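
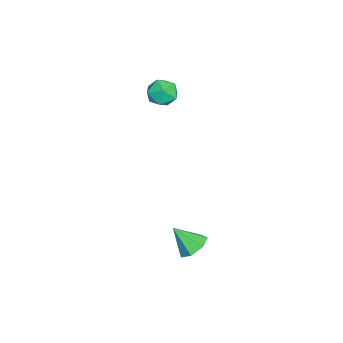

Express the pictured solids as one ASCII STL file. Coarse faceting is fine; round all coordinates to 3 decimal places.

solid 
facet normal 0.097 0.246 0.965
outer loop
vertex -4.217 1.121 3.752
vertex -4.134 0.185 3.982
vertex -3.345 0.703 3.771
endloop
endfacet
facet normal 0.353 0.762 0.543
outer loop
vertex -4.217 1.121 3.752
vertex -3.345 0.703 3.771
vertex -3.572 1.316 3.058
endloop
endfacet
facet normal -0.173 0.978 0.114
outer loop
vertex -4.217 1.121 3.752
vertex -3.572 1.316 3.058
vertex -4.502 1.178 2.829
endloop
endfacet
facet normal -0.756 0.596 0.270
outer loop
vertex -4.217 1.121 3.752
vertex -4.502 1.178 2.829
vertex -4.849 0.479 3.4
endloop
endfacet
facet normal -0.589 0.143 0.796
outer loop
vertex -4.217 1.121 3.752
vertex -4.849 0.479 3.4
vertex -4.134 0.185 3.982
endloop
endfacet
facet normal 0.867 0.479 0.136
outer loop
vertex -3.572 1.316 3.058
vertex -3.345 0.703 3.771
vertex -3.091 0.501 2.86
endloop
endfacet
facet normal 0.452 -0.355 0.818
outer loop
vertex -3.345 0.703 3.771
vertex -4.134 0.185 3.982
vertex -3.438 -0.198 3.431
endloop
endfacet
facet normal -0.657 -0.520 0.545
outer loop
vertex -4.134 0.185 3.982
vertex -4.849 0.479 3.4
vertex -4.368 -0.336 3.202
endloop
endfacet
facet normal -0.928 0.211 -0.306
outer loop
vertex -4.849 0.479 3.4
vertex -4.502 1.178 2.829
vertex -4.595 0.277 2.489
endloop
endfacet
facet normal 0.014 0.829 -0.558
outer loop
vertex -4.502 1.178 2.829
vertex -3.572 1.316 3.058
vertex -3.806 0.795 2.278
endloop
endfacet
facet normal 0.756 -0.596 -0.270
outer loop
vertex -3.723 -0.141 2.508
vertex -3.091 0.501 2.86
vertex -3.438 -0.198 3.431
endloop
endfacet
facet normal 0.173 -0.978 -0.114
outer loop
vertex -3.723 -0.141 2.508
vertex -3.438 -0.198 3.431
vertex -4.368 -0.336 3.202
endloop
endfacet
facet normal -0.353 -0.762 -0.543
outer loop
vertex -3.723 -0.141 2.508
vertex -4.368 -0.336 3.202
vertex -4.595 0.277 2.489
endloop
endfacet
facet normal -0.097 -0.246 -0.965
outer loop
vertex -3.723 -0.141 2.508
vertex -4.595 0.277 2.489
vertex -3.806 0.795 2.278
endloop
endfacet
facet normal 0.589 -0.143 -0.796
outer loop
vertex -3.723 -0.141 2.508
vertex -3.806 0.795 2.278
vertex -3.091 0.501 2.86
endloop
endfacet
facet normal 0.928 -0.211 0.306
outer loop
vertex -3.438 -0.198 3.431
vertex -3.091 0.501 2.86
vertex -3.345 0.703 3.771
endloop
endfacet
facet normal -0.014 -0.829 0.558
outer loop
vertex -4.368 -0.336 3.202
vertex -3.438 -0.198 3.431
vertex -4.134 0.185 3.982
endloop
endfacet
facet normal -0.867 -0.479 -0.136
outer loop
vertex -4.595 0.277 2.489
vertex -4.368 -0.336 3.202
vertex -4.849 0.479 3.4
endloop
endfacet
facet normal -0.452 0.355 -0.818
outer loop
vertex -3.806 0.795 2.278
vertex -4.595 0.277 2.489
vertex -4.502 1.178 2.829
endloop
endfacet
facet normal 0.657 0.520 -0.545
outer loop
vertex -3.091 0.501 2.86
vertex -3.806 0.795 2.278
vertex -3.572 1.316 3.058
endloop
endfacet
facet normal 0.049 0.651 -0.758
outer loop
vertex 2.734 3.292 -3.917
vertex 1.82 3.247 -4.015
vertex 2.314 3.82 -3.491
endloop
endfacet
facet normal 0.736 0.041 0.675
outer loop
vertex 2.734 3.292 -3.917
vertex 2.314 3.82 -3.491
vertex 1.74 2.173 -2.765
endloop
endfacet
facet normal 0.048 0.651 -0.757
outer loop
vertex 2.314 3.82 -3.491
vertex 1.82 3.247 -4.015
vertex 1.522 3.917 -3.458
endloop
endfacet
facet normal 0.085 0.377 0.922
outer loop
vertex 2.314 3.82 -3.491
vertex 1.522 3.917 -3.458
vertex 1.74 2.173 -2.765
endloop
endfacet
facet normal 0.048 0.651 -0.757
outer loop
vertex 1.522 3.917 -3.458
vertex 1.82 3.247 -4.015
vertex 0.955 3.509 -3.845
endloop
endfacet
facet normal -0.650 0.209 0.731
outer loop
vertex 1.522 3.917 -3.458
vertex 0.955 3.509 -3.845
vertex 1.74 2.173 -2.765
endloop
endfacet
facet normal 0.049 0.652 -0.757
outer loop
vertex 0.955 3.509 -3.845
vertex 1.82 3.247 -4.015
vertex 1.039 2.905 -4.36
endloop
endfacet
facet normal -0.909 -0.336 0.246
outer loop
vertex 0.955 3.509 -3.845
vertex 1.039 2.905 -4.36
vertex 1.74 2.173 -2.765
endloop
endfacet
facet normal 0.050 0.651 -0.758
outer loop
vertex 1.039 2.905 -4.36
vertex 1.82 3.247 -4.015
vertex 1.712 2.558 -4.614
endloop
endfacet
facet normal -0.501 -0.849 -0.169
outer loop
vertex 1.039 2.905 -4.36
vertex 1.712 2.558 -4.614
vertex 1.74 2.173 -2.765
endloop
endfacet
facet normal 0.048 0.651 -0.758
outer loop
vertex 1.712 2.558 -4.614
vertex 1.82 3.247 -4.015
vertex 2.466 2.73 -4.418
endloop
endfacet
facet normal 0.267 -0.943 -0.200
outer loop
vertex 1.712 2.558 -4.614
vertex 2.466 2.73 -4.418
vertex 1.74 2.173 -2.765
endloop
endfacet
facet normal 0.049 0.651 -0.757
outer loop
vertex 2.466 2.73 -4.418
vertex 1.82 3.247 -4.015
vertex 2.734 3.292 -3.917
endloop
endfacet
facet normal 0.819 -0.547 0.175
outer loop
vertex 2.466 2.73 -4.418
vertex 2.734 3.292 -3.917
vertex 1.74 2.173 -2.765
endloop
endfacet

endsolid


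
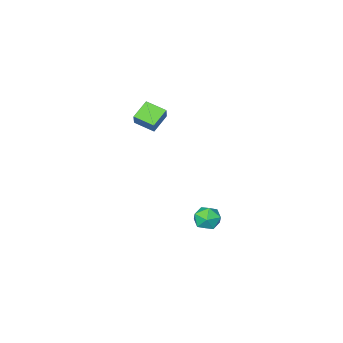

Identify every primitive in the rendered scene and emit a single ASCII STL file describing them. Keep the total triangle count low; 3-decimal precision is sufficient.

solid 
facet normal -0.343 -0.456 -0.821
outer loop
vertex -0.501 -2.413 3.683
vertex -0.974 -1.503 3.376
vertex 0.402 -2.124 3.145
endloop
endfacet
facet normal 0.442 -0.850 0.286
outer loop
vertex 0.694 -1.737 3.844
vertex -0.501 -2.413 3.683
vertex 0.402 -2.124 3.145
endloop
endfacet
facet normal -0.343 -0.455 -0.822
outer loop
vertex 0.402 -2.124 3.145
vertex -0.974 -1.503 3.376
vertex -0.071 -1.214 2.839
endloop
endfacet
facet normal 0.829 0.265 -0.493
outer loop
vertex -0.071 -1.214 2.839
vertex 0.694 -1.737 3.844
vertex 0.402 -2.124 3.145
endloop
endfacet
facet normal -0.829 -0.265 0.493
outer loop
vertex -0.501 -2.413 3.683
vertex -0.682 -1.116 4.075
vertex -0.974 -1.503 3.376
endloop
endfacet
facet normal 0.442 -0.850 0.286
outer loop
vertex -0.209 -2.026 4.381
vertex -0.501 -2.413 3.683
vertex 0.694 -1.737 3.844
endloop
endfacet
facet normal -0.829 -0.265 0.493
outer loop
vertex -0.209 -2.026 4.381
vertex -0.682 -1.116 4.075
vertex -0.501 -2.413 3.683
endloop
endfacet
facet normal -0.442 0.850 -0.286
outer loop
vertex -0.974 -1.503 3.376
vertex -0.682 -1.116 4.075
vertex -0.071 -1.214 2.839
endloop
endfacet
facet normal 0.829 0.264 -0.493
outer loop
vertex 0.221 -0.827 3.537
vertex 0.694 -1.737 3.844
vertex -0.071 -1.214 2.839
endloop
endfacet
facet normal -0.442 0.850 -0.286
outer loop
vertex -0.071 -1.214 2.839
vertex -0.682 -1.116 4.075
vertex 0.221 -0.827 3.537
endloop
endfacet
facet normal 0.343 0.455 0.822
outer loop
vertex 0.221 -0.827 3.537
vertex -0.209 -2.026 4.381
vertex 0.694 -1.737 3.844
endloop
endfacet
facet normal 0.344 0.455 0.821
outer loop
vertex -0.682 -1.116 4.075
vertex -0.209 -2.026 4.381
vertex 0.221 -0.827 3.537
endloop
endfacet
facet normal -0.620 0.312 0.719
outer loop
vertex -1.927 1.396 -2.326
vertex -2.239 0.718 -2.301
vertex -1.654 0.876 -1.865
endloop
endfacet
facet normal 0.001 0.664 0.748
outer loop
vertex -1.927 1.396 -2.326
vertex -1.654 0.876 -1.865
vertex -1.188 1.312 -2.252
endloop
endfacet
facet normal 0.100 0.988 0.119
outer loop
vertex -1.927 1.396 -2.326
vertex -1.188 1.312 -2.252
vertex -1.486 1.424 -2.928
endloop
endfacet
facet normal -0.459 0.837 -0.298
outer loop
vertex -1.927 1.396 -2.326
vertex -1.486 1.424 -2.928
vertex -2.135 1.057 -2.958
endloop
endfacet
facet normal -0.905 0.419 0.073
outer loop
vertex -1.927 1.396 -2.326
vertex -2.135 1.057 -2.958
vertex -2.239 0.718 -2.301
endloop
endfacet
facet normal 0.522 0.182 0.833
outer loop
vertex -1.188 1.312 -2.252
vertex -1.654 0.876 -1.865
vertex -1.045 0.583 -2.182
endloop
endfacet
facet normal -0.483 -0.384 0.787
outer loop
vertex -1.654 0.876 -1.865
vertex -2.239 0.718 -2.301
vertex -1.694 0.216 -2.212
endloop
endfacet
facet normal -0.943 -0.210 -0.258
outer loop
vertex -2.239 0.718 -2.301
vertex -2.135 1.057 -2.958
vertex -1.992 0.328 -2.888
endloop
endfacet
facet normal -0.223 0.464 -0.857
outer loop
vertex -2.135 1.057 -2.958
vertex -1.486 1.424 -2.928
vertex -1.526 0.764 -3.275
endloop
endfacet
facet normal 0.682 0.708 -0.183
outer loop
vertex -1.486 1.424 -2.928
vertex -1.188 1.312 -2.252
vertex -0.941 0.922 -2.839
endloop
endfacet
facet normal 0.459 -0.837 0.298
outer loop
vertex -1.253 0.244 -2.814
vertex -1.045 0.583 -2.182
vertex -1.694 0.216 -2.212
endloop
endfacet
facet normal -0.100 -0.988 -0.119
outer loop
vertex -1.253 0.244 -2.814
vertex -1.694 0.216 -2.212
vertex -1.992 0.328 -2.888
endloop
endfacet
facet normal -0.001 -0.664 -0.748
outer loop
vertex -1.253 0.244 -2.814
vertex -1.992 0.328 -2.888
vertex -1.526 0.764 -3.275
endloop
endfacet
facet normal 0.620 -0.312 -0.719
outer loop
vertex -1.253 0.244 -2.814
vertex -1.526 0.764 -3.275
vertex -0.941 0.922 -2.839
endloop
endfacet
facet normal 0.905 -0.419 -0.073
outer loop
vertex -1.253 0.244 -2.814
vertex -0.941 0.922 -2.839
vertex -1.045 0.583 -2.182
endloop
endfacet
facet normal 0.223 -0.464 0.857
outer loop
vertex -1.694 0.216 -2.212
vertex -1.045 0.583 -2.182
vertex -1.654 0.876 -1.865
endloop
endfacet
facet normal -0.682 -0.708 0.183
outer loop
vertex -1.992 0.328 -2.888
vertex -1.694 0.216 -2.212
vertex -2.239 0.718 -2.301
endloop
endfacet
facet normal -0.522 -0.182 -0.833
outer loop
vertex -1.526 0.764 -3.275
vertex -1.992 0.328 -2.888
vertex -2.135 1.057 -2.958
endloop
endfacet
facet normal 0.483 0.384 -0.787
outer loop
vertex -0.941 0.922 -2.839
vertex -1.526 0.764 -3.275
vertex -1.486 1.424 -2.928
endloop
endfacet
facet normal 0.943 0.210 0.258
outer loop
vertex -1.045 0.583 -2.182
vertex -0.941 0.922 -2.839
vertex -1.188 1.312 -2.252
endloop
endfacet

endsolid


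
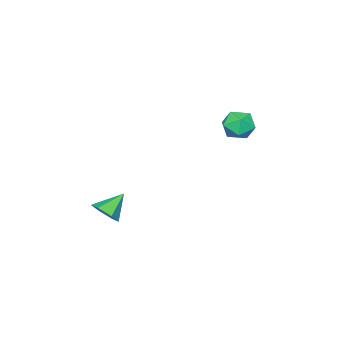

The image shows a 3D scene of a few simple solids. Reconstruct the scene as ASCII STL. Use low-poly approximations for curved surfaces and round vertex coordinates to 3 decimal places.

solid 
facet normal -0.710 0.665 0.233
outer loop
vertex -4.246 4.265 1.173
vertex -3.923 4.274 2.13
vertex -3.536 4.922 1.46
endloop
endfacet
facet normal -0.504 0.739 -0.446
outer loop
vertex -4.246 4.265 1.173
vertex -3.536 4.922 1.46
vertex -3.452 4.445 0.575
endloop
endfacet
facet normal -0.614 0.119 -0.780
outer loop
vertex -4.246 4.265 1.173
vertex -3.452 4.445 0.575
vertex -3.789 3.501 0.697
endloop
endfacet
facet normal -0.889 -0.341 -0.307
outer loop
vertex -4.246 4.265 1.173
vertex -3.789 3.501 0.697
vertex -4.08 3.395 1.658
endloop
endfacet
facet normal -0.947 -0.002 0.320
outer loop
vertex -4.246 4.265 1.173
vertex -4.08 3.395 1.658
vertex -3.923 4.274 2.13
endloop
endfacet
facet normal 0.197 0.871 -0.451
outer loop
vertex -3.452 4.445 0.575
vertex -3.536 4.922 1.46
vertex -2.64 4.565 1.162
endloop
endfacet
facet normal -0.135 0.750 0.647
outer loop
vertex -3.536 4.922 1.46
vertex -3.923 4.274 2.13
vertex -2.931 4.459 2.123
endloop
endfacet
facet normal -0.521 -0.330 0.788
outer loop
vertex -3.923 4.274 2.13
vertex -4.08 3.395 1.658
vertex -3.268 3.515 2.245
endloop
endfacet
facet normal -0.424 -0.877 -0.225
outer loop
vertex -4.08 3.395 1.658
vertex -3.789 3.501 0.697
vertex -3.184 3.038 1.36
endloop
endfacet
facet normal 0.018 -0.135 -0.991
outer loop
vertex -3.789 3.501 0.697
vertex -3.452 4.445 0.575
vertex -2.797 3.686 0.69
endloop
endfacet
facet normal 0.889 0.341 0.307
outer loop
vertex -2.474 3.695 1.647
vertex -2.64 4.565 1.162
vertex -2.931 4.459 2.123
endloop
endfacet
facet normal 0.614 -0.119 0.780
outer loop
vertex -2.474 3.695 1.647
vertex -2.931 4.459 2.123
vertex -3.268 3.515 2.245
endloop
endfacet
facet normal 0.504 -0.739 0.446
outer loop
vertex -2.474 3.695 1.647
vertex -3.268 3.515 2.245
vertex -3.184 3.038 1.36
endloop
endfacet
facet normal 0.710 -0.665 -0.233
outer loop
vertex -2.474 3.695 1.647
vertex -3.184 3.038 1.36
vertex -2.797 3.686 0.69
endloop
endfacet
facet normal 0.947 0.002 -0.320
outer loop
vertex -2.474 3.695 1.647
vertex -2.797 3.686 0.69
vertex -2.64 4.565 1.162
endloop
endfacet
facet normal 0.424 0.877 0.225
outer loop
vertex -2.931 4.459 2.123
vertex -2.64 4.565 1.162
vertex -3.536 4.922 1.46
endloop
endfacet
facet normal -0.018 0.135 0.991
outer loop
vertex -3.268 3.515 2.245
vertex -2.931 4.459 2.123
vertex -3.923 4.274 2.13
endloop
endfacet
facet normal -0.197 -0.871 0.451
outer loop
vertex -3.184 3.038 1.36
vertex -3.268 3.515 2.245
vertex -4.08 3.395 1.658
endloop
endfacet
facet normal 0.135 -0.750 -0.647
outer loop
vertex -2.797 3.686 0.69
vertex -3.184 3.038 1.36
vertex -3.789 3.501 0.697
endloop
endfacet
facet normal 0.521 0.330 -0.788
outer loop
vertex -2.64 4.565 1.162
vertex -2.797 3.686 0.69
vertex -3.452 4.445 0.575
endloop
endfacet
facet normal 0.764 -0.147 -0.628
outer loop
vertex 4.178 1.12 -2.363
vertex 3.628 1.086 -3.024
vertex 3.969 1.839 -2.786
endloop
endfacet
facet normal 0.206 0.540 0.816
outer loop
vertex 4.178 1.12 -2.363
vertex 3.969 1.839 -2.786
vertex 2.452 1.314 -2.056
endloop
endfacet
facet normal 0.764 -0.147 -0.628
outer loop
vertex 3.969 1.839 -2.786
vertex 3.628 1.086 -3.024
vertex 3.42 1.806 -3.446
endloop
endfacet
facet normal -0.252 0.954 0.162
outer loop
vertex 3.969 1.839 -2.786
vertex 3.42 1.806 -3.446
vertex 2.452 1.314 -2.056
endloop
endfacet
facet normal 0.764 -0.147 -0.628
outer loop
vertex 3.42 1.806 -3.446
vertex 3.628 1.086 -3.024
vertex 3.079 1.053 -3.684
endloop
endfacet
facet normal -0.791 0.479 -0.381
outer loop
vertex 3.42 1.806 -3.446
vertex 3.079 1.053 -3.684
vertex 2.452 1.314 -2.056
endloop
endfacet
facet normal 0.764 -0.148 -0.628
outer loop
vertex 3.079 1.053 -3.684
vertex 3.628 1.086 -3.024
vertex 3.287 0.334 -3.262
endloop
endfacet
facet normal -0.871 -0.410 -0.270
outer loop
vertex 3.079 1.053 -3.684
vertex 3.287 0.334 -3.262
vertex 2.452 1.314 -2.056
endloop
endfacet
facet normal 0.764 -0.148 -0.628
outer loop
vertex 3.287 0.334 -3.262
vertex 3.628 1.086 -3.024
vertex 3.837 0.367 -2.601
endloop
endfacet
facet normal -0.413 -0.825 0.385
outer loop
vertex 3.287 0.334 -3.262
vertex 3.837 0.367 -2.601
vertex 2.452 1.314 -2.056
endloop
endfacet
facet normal 0.764 -0.147 -0.628
outer loop
vertex 3.837 0.367 -2.601
vertex 3.628 1.086 -3.024
vertex 4.178 1.12 -2.363
endloop
endfacet
facet normal 0.126 -0.350 0.928
outer loop
vertex 3.837 0.367 -2.601
vertex 4.178 1.12 -2.363
vertex 2.452 1.314 -2.056
endloop
endfacet

endsolid


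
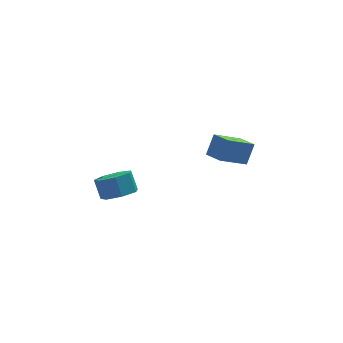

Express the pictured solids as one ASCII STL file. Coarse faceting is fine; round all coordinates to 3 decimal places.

solid 
facet normal 0.192 -0.489 -0.851
outer loop
vertex -2.234 0.447 -1.509
vertex -3.061 0.216 -1.563
vertex -2.678 0.918 -1.88
endloop
endfacet
facet normal 0.780 0.602 -0.170
outer loop
vertex -2.234 0.447 -1.509
vertex -2.678 0.918 -1.88
vertex -2.433 0.955 -0.624
endloop
endfacet
facet normal 0.780 0.602 -0.170
outer loop
vertex -2.433 0.955 -0.624
vertex -2.678 0.918 -1.88
vertex -2.877 1.426 -0.994
endloop
endfacet
facet normal -0.191 0.489 0.851
outer loop
vertex -2.433 0.955 -0.624
vertex -2.877 1.426 -0.994
vertex -3.259 0.724 -0.677
endloop
endfacet
facet normal 0.190 -0.488 -0.852
outer loop
vertex -2.678 0.918 -1.88
vertex -3.061 0.216 -1.563
vertex -3.411 0.861 -2.011
endloop
endfacet
facet normal 0.021 0.869 -0.494
outer loop
vertex -2.678 0.918 -1.88
vertex -3.411 0.861 -2.011
vertex -2.877 1.426 -0.994
endloop
endfacet
facet normal 0.021 0.869 -0.494
outer loop
vertex -2.877 1.426 -0.994
vertex -3.411 0.861 -2.011
vertex -3.609 1.369 -1.126
endloop
endfacet
facet normal -0.192 0.489 0.851
outer loop
vertex -2.877 1.426 -0.994
vertex -3.609 1.369 -1.126
vertex -3.259 0.724 -0.677
endloop
endfacet
facet normal 0.191 -0.488 -0.852
outer loop
vertex -3.411 0.861 -2.011
vertex -3.061 0.216 -1.563
vertex -3.879 0.318 -1.805
endloop
endfacet
facet normal -0.755 0.482 -0.445
outer loop
vertex -3.411 0.861 -2.011
vertex -3.879 0.318 -1.805
vertex -3.609 1.369 -1.126
endloop
endfacet
facet normal -0.754 0.482 -0.446
outer loop
vertex -3.609 1.369 -1.126
vertex -3.879 0.318 -1.805
vertex -4.078 0.826 -0.92
endloop
endfacet
facet normal -0.192 0.489 0.851
outer loop
vertex -3.609 1.369 -1.126
vertex -4.078 0.826 -0.92
vertex -3.259 0.724 -0.677
endloop
endfacet
facet normal 0.191 -0.489 -0.851
outer loop
vertex -3.879 0.318 -1.805
vertex -3.061 0.216 -1.563
vertex -3.732 -0.302 -1.416
endloop
endfacet
facet normal -0.962 -0.267 -0.063
outer loop
vertex -3.879 0.318 -1.805
vertex -3.732 -0.302 -1.416
vertex -4.078 0.826 -0.92
endloop
endfacet
facet normal -0.961 -0.268 -0.061
outer loop
vertex -4.078 0.826 -0.92
vertex -3.732 -0.302 -1.416
vertex -3.93 0.206 -0.531
endloop
endfacet
facet normal -0.192 0.488 0.851
outer loop
vertex -4.078 0.826 -0.92
vertex -3.93 0.206 -0.531
vertex -3.259 0.724 -0.677
endloop
endfacet
facet normal 0.190 -0.488 -0.852
outer loop
vertex -3.732 -0.302 -1.416
vertex -3.061 0.216 -1.563
vertex -3.079 -0.532 -1.138
endloop
endfacet
facet normal -0.445 -0.816 0.369
outer loop
vertex -3.732 -0.302 -1.416
vertex -3.079 -0.532 -1.138
vertex -3.93 0.206 -0.531
endloop
endfacet
facet normal -0.445 -0.816 0.369
outer loop
vertex -3.93 0.206 -0.531
vertex -3.079 -0.532 -1.138
vertex -3.277 -0.024 -0.252
endloop
endfacet
facet normal -0.192 0.488 0.851
outer loop
vertex -3.93 0.206 -0.531
vertex -3.277 -0.024 -0.252
vertex -3.259 0.724 -0.677
endloop
endfacet
facet normal 0.191 -0.488 -0.851
outer loop
vertex -3.079 -0.532 -1.138
vertex -3.061 0.216 -1.563
vertex -2.412 -0.199 -1.179
endloop
endfacet
facet normal 0.407 -0.750 0.521
outer loop
vertex -3.079 -0.532 -1.138
vertex -2.412 -0.199 -1.179
vertex -3.277 -0.024 -0.252
endloop
endfacet
facet normal 0.408 -0.749 0.522
outer loop
vertex -3.277 -0.024 -0.252
vertex -2.412 -0.199 -1.179
vertex -2.611 0.309 -0.294
endloop
endfacet
facet normal -0.191 0.488 0.852
outer loop
vertex -3.277 -0.024 -0.252
vertex -2.611 0.309 -0.294
vertex -3.259 0.724 -0.677
endloop
endfacet
facet normal 0.192 -0.488 -0.852
outer loop
vertex -2.412 -0.199 -1.179
vertex -3.061 0.216 -1.563
vertex -2.234 0.447 -1.509
endloop
endfacet
facet normal 0.952 -0.118 0.282
outer loop
vertex -2.412 -0.199 -1.179
vertex -2.234 0.447 -1.509
vertex -2.611 0.309 -0.294
endloop
endfacet
facet normal 0.952 -0.118 0.282
outer loop
vertex -2.611 0.309 -0.294
vertex -2.234 0.447 -1.509
vertex -2.433 0.955 -0.624
endloop
endfacet
facet normal -0.191 0.488 0.852
outer loop
vertex -2.611 0.309 -0.294
vertex -2.433 0.955 -0.624
vertex -3.259 0.724 -0.677
endloop
endfacet
facet normal -0.833 -0.278 0.478
outer loop
vertex 1.943 1.331 0.498
vertex 1.519 2.26 0.299
vertex 1.513 0.924 -0.488
endloop
endfacet
facet normal 0.407 -0.893 0.191
outer loop
vertex 2.821 1.36 -1.239
vertex 1.943 1.331 0.498
vertex 1.513 0.924 -0.488
endloop
endfacet
facet normal -0.833 -0.278 0.479
outer loop
vertex 1.513 0.924 -0.488
vertex 1.519 2.26 0.299
vertex 1.089 1.853 -0.686
endloop
endfacet
facet normal -0.374 -0.354 -0.857
outer loop
vertex 1.089 1.853 -0.686
vertex 2.821 1.36 -1.239
vertex 1.513 0.924 -0.488
endloop
endfacet
facet normal 0.374 0.354 0.857
outer loop
vertex 1.943 1.331 0.498
vertex 2.827 2.696 -0.452
vertex 1.519 2.26 0.299
endloop
endfacet
facet normal 0.408 -0.893 0.191
outer loop
vertex 3.251 1.767 -0.254
vertex 1.943 1.331 0.498
vertex 2.821 1.36 -1.239
endloop
endfacet
facet normal 0.375 0.354 0.857
outer loop
vertex 3.251 1.767 -0.254
vertex 2.827 2.696 -0.452
vertex 1.943 1.331 0.498
endloop
endfacet
facet normal -0.407 0.893 -0.191
outer loop
vertex 1.519 2.26 0.299
vertex 2.827 2.696 -0.452
vertex 1.089 1.853 -0.686
endloop
endfacet
facet normal -0.374 -0.354 -0.857
outer loop
vertex 2.397 2.289 -1.438
vertex 2.821 1.36 -1.239
vertex 1.089 1.853 -0.686
endloop
endfacet
facet normal -0.407 0.893 -0.191
outer loop
vertex 1.089 1.853 -0.686
vertex 2.827 2.696 -0.452
vertex 2.397 2.289 -1.438
endloop
endfacet
facet normal 0.833 0.278 -0.478
outer loop
vertex 2.397 2.289 -1.438
vertex 3.251 1.767 -0.254
vertex 2.821 1.36 -1.239
endloop
endfacet
facet normal 0.833 0.278 -0.478
outer loop
vertex 2.827 2.696 -0.452
vertex 3.251 1.767 -0.254
vertex 2.397 2.289 -1.438
endloop
endfacet

endsolid


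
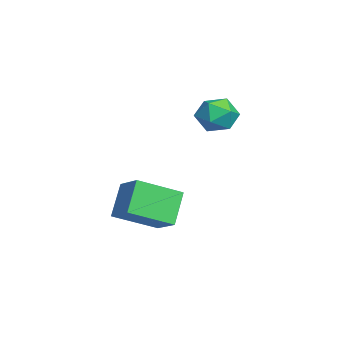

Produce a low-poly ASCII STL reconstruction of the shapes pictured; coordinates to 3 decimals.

solid 
facet normal -0.945 -0.306 0.111
outer loop
vertex 1.844 0.237 2.315
vertex 2.003 -0.389 1.941
vertex 2.083 -0.367 2.683
endloop
endfacet
facet normal -0.746 0.106 0.658
outer loop
vertex 1.844 0.237 2.315
vertex 2.083 -0.367 2.683
vertex 2.341 0.309 2.867
endloop
endfacet
facet normal -0.546 0.739 0.395
outer loop
vertex 1.844 0.237 2.315
vertex 2.341 0.309 2.867
vertex 2.421 0.704 2.238
endloop
endfacet
facet normal -0.622 0.717 -0.313
outer loop
vertex 1.844 0.237 2.315
vertex 2.421 0.704 2.238
vertex 2.212 0.273 1.666
endloop
endfacet
facet normal -0.869 0.071 -0.489
outer loop
vertex 1.844 0.237 2.315
vertex 2.212 0.273 1.666
vertex 2.003 -0.389 1.941
endloop
endfacet
facet normal -0.176 -0.196 0.965
outer loop
vertex 2.341 0.309 2.867
vertex 2.083 -0.367 2.683
vertex 2.808 -0.273 2.834
endloop
endfacet
facet normal -0.499 -0.863 0.079
outer loop
vertex 2.083 -0.367 2.683
vertex 2.003 -0.389 1.941
vertex 2.599 -0.704 2.262
endloop
endfacet
facet normal -0.376 -0.252 -0.892
outer loop
vertex 2.003 -0.389 1.941
vertex 2.212 0.273 1.666
vertex 2.679 -0.309 1.633
endloop
endfacet
facet normal 0.023 0.794 -0.607
outer loop
vertex 2.212 0.273 1.666
vertex 2.421 0.704 2.238
vertex 2.937 0.367 1.817
endloop
endfacet
facet normal 0.148 0.829 0.539
outer loop
vertex 2.421 0.704 2.238
vertex 2.341 0.309 2.867
vertex 3.017 0.389 2.559
endloop
endfacet
facet normal 0.622 -0.717 0.313
outer loop
vertex 3.176 -0.237 2.185
vertex 2.808 -0.273 2.834
vertex 2.599 -0.704 2.262
endloop
endfacet
facet normal 0.546 -0.739 -0.395
outer loop
vertex 3.176 -0.237 2.185
vertex 2.599 -0.704 2.262
vertex 2.679 -0.309 1.633
endloop
endfacet
facet normal 0.746 -0.106 -0.658
outer loop
vertex 3.176 -0.237 2.185
vertex 2.679 -0.309 1.633
vertex 2.937 0.367 1.817
endloop
endfacet
facet normal 0.945 0.306 -0.111
outer loop
vertex 3.176 -0.237 2.185
vertex 2.937 0.367 1.817
vertex 3.017 0.389 2.559
endloop
endfacet
facet normal 0.869 -0.071 0.489
outer loop
vertex 3.176 -0.237 2.185
vertex 3.017 0.389 2.559
vertex 2.808 -0.273 2.834
endloop
endfacet
facet normal -0.023 -0.794 0.607
outer loop
vertex 2.599 -0.704 2.262
vertex 2.808 -0.273 2.834
vertex 2.083 -0.367 2.683
endloop
endfacet
facet normal -0.148 -0.829 -0.539
outer loop
vertex 2.679 -0.309 1.633
vertex 2.599 -0.704 2.262
vertex 2.003 -0.389 1.941
endloop
endfacet
facet normal 0.176 0.196 -0.965
outer loop
vertex 2.937 0.367 1.817
vertex 2.679 -0.309 1.633
vertex 2.212 0.273 1.666
endloop
endfacet
facet normal 0.499 0.863 -0.079
outer loop
vertex 3.017 0.389 2.559
vertex 2.937 0.367 1.817
vertex 2.421 0.704 2.238
endloop
endfacet
facet normal 0.376 0.252 0.892
outer loop
vertex 2.808 -0.273 2.834
vertex 3.017 0.389 2.559
vertex 2.341 0.309 2.867
endloop
endfacet
facet normal -0.579 0.225 0.784
outer loop
vertex 2.918 -2.926 -0.455
vertex 3.784 -2.446 0.047
vertex 2.537 -1.52 -1.141
endloop
endfacet
facet normal -0.780 -0.432 -0.453
outer loop
vertex 3.296 -1.814 -2.167
vertex 2.918 -2.926 -0.455
vertex 2.537 -1.52 -1.141
endloop
endfacet
facet normal -0.580 0.224 0.783
outer loop
vertex 2.537 -1.52 -1.141
vertex 3.784 -2.446 0.047
vertex 3.402 -1.04 -0.638
endloop
endfacet
facet normal -0.237 0.873 -0.426
outer loop
vertex 3.402 -1.04 -0.638
vertex 3.296 -1.814 -2.167
vertex 2.537 -1.52 -1.141
endloop
endfacet
facet normal 0.237 -0.873 0.426
outer loop
vertex 2.918 -2.926 -0.455
vertex 4.543 -2.74 -0.979
vertex 3.784 -2.446 0.047
endloop
endfacet
facet normal -0.780 -0.433 -0.453
outer loop
vertex 3.678 -3.22 -1.482
vertex 2.918 -2.926 -0.455
vertex 3.296 -1.814 -2.167
endloop
endfacet
facet normal 0.237 -0.873 0.426
outer loop
vertex 3.678 -3.22 -1.482
vertex 4.543 -2.74 -0.979
vertex 2.918 -2.926 -0.455
endloop
endfacet
facet normal 0.780 0.432 0.453
outer loop
vertex 3.784 -2.446 0.047
vertex 4.543 -2.74 -0.979
vertex 3.402 -1.04 -0.638
endloop
endfacet
facet normal -0.237 0.873 -0.426
outer loop
vertex 4.162 -1.334 -1.665
vertex 3.296 -1.814 -2.167
vertex 3.402 -1.04 -0.638
endloop
endfacet
facet normal 0.780 0.432 0.453
outer loop
vertex 3.402 -1.04 -0.638
vertex 4.543 -2.74 -0.979
vertex 4.162 -1.334 -1.665
endloop
endfacet
facet normal 0.579 -0.225 -0.784
outer loop
vertex 4.162 -1.334 -1.665
vertex 3.678 -3.22 -1.482
vertex 3.296 -1.814 -2.167
endloop
endfacet
facet normal 0.580 -0.225 -0.783
outer loop
vertex 4.543 -2.74 -0.979
vertex 3.678 -3.22 -1.482
vertex 4.162 -1.334 -1.665
endloop
endfacet

endsolid


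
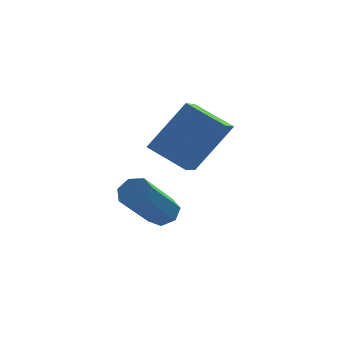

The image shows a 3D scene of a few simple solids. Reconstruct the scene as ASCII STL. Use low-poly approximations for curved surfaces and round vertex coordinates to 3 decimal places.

solid 
facet normal 0.415 0.588 -0.694
outer loop
vertex -2.194 2.443 -2.916
vertex -2.492 2.165 -3.33
vertex -2.647 2.634 -3.025
endloop
endfacet
facet normal 0.136 0.714 0.687
outer loop
vertex -2.194 2.443 -2.916
vertex -2.647 2.634 -3.025
vertex -3.091 1.173 -1.417
endloop
endfacet
facet normal 0.136 0.714 0.687
outer loop
vertex -3.091 1.173 -1.417
vertex -2.647 2.634 -3.025
vertex -3.544 1.364 -1.526
endloop
endfacet
facet normal -0.415 -0.588 0.694
outer loop
vertex -3.091 1.173 -1.417
vertex -3.544 1.364 -1.526
vertex -3.388 0.895 -1.83
endloop
endfacet
facet normal 0.416 0.588 -0.693
outer loop
vertex -2.647 2.634 -3.025
vertex -2.492 2.165 -3.33
vertex -2.983 2.472 -3.364
endloop
endfacet
facet normal -0.619 0.742 0.259
outer loop
vertex -2.647 2.634 -3.025
vertex -2.983 2.472 -3.364
vertex -3.544 1.364 -1.526
endloop
endfacet
facet normal -0.619 0.742 0.258
outer loop
vertex -3.544 1.364 -1.526
vertex -2.983 2.472 -3.364
vertex -3.879 1.202 -1.864
endloop
endfacet
facet normal -0.416 -0.588 0.694
outer loop
vertex -3.544 1.364 -1.526
vertex -3.879 1.202 -1.864
vertex -3.388 0.895 -1.83
endloop
endfacet
facet normal 0.415 0.587 -0.695
outer loop
vertex -2.983 2.472 -3.364
vertex -2.492 2.165 -3.33
vertex -2.949 2.079 -3.676
endloop
endfacet
facet normal -0.907 0.210 -0.364
outer loop
vertex -2.983 2.472 -3.364
vertex -2.949 2.079 -3.676
vertex -3.879 1.202 -1.864
endloop
endfacet
facet normal -0.907 0.213 -0.363
outer loop
vertex -3.879 1.202 -1.864
vertex -2.949 2.079 -3.676
vertex -3.846 0.809 -2.177
endloop
endfacet
facet normal -0.416 -0.588 0.694
outer loop
vertex -3.879 1.202 -1.864
vertex -3.846 0.809 -2.177
vertex -3.388 0.895 -1.83
endloop
endfacet
facet normal 0.415 0.588 -0.694
outer loop
vertex -2.949 2.079 -3.676
vertex -2.492 2.165 -3.33
vertex -2.571 1.751 -3.728
endloop
endfacet
facet normal -0.513 -0.478 -0.713
outer loop
vertex -2.949 2.079 -3.676
vertex -2.571 1.751 -3.728
vertex -3.846 0.809 -2.177
endloop
endfacet
facet normal -0.512 -0.480 -0.712
outer loop
vertex -3.846 0.809 -2.177
vertex -2.571 1.751 -3.728
vertex -3.467 0.481 -2.228
endloop
endfacet
facet normal -0.415 -0.588 0.694
outer loop
vertex -3.846 0.809 -2.177
vertex -3.467 0.481 -2.228
vertex -3.388 0.895 -1.83
endloop
endfacet
facet normal 0.415 0.588 -0.694
outer loop
vertex -2.571 1.751 -3.728
vertex -2.492 2.165 -3.33
vertex -2.133 1.735 -3.48
endloop
endfacet
facet normal 0.267 -0.808 -0.525
outer loop
vertex -2.571 1.751 -3.728
vertex -2.133 1.735 -3.48
vertex -3.467 0.481 -2.228
endloop
endfacet
facet normal 0.268 -0.808 -0.524
outer loop
vertex -3.467 0.481 -2.228
vertex -2.133 1.735 -3.48
vertex -3.03 0.465 -1.98
endloop
endfacet
facet normal -0.415 -0.588 0.694
outer loop
vertex -3.467 0.481 -2.228
vertex -3.03 0.465 -1.98
vertex -3.388 0.895 -1.83
endloop
endfacet
facet normal 0.414 0.588 -0.695
outer loop
vertex -2.133 1.735 -3.48
vertex -2.492 2.165 -3.33
vertex -1.965 2.043 -3.119
endloop
endfacet
facet normal 0.846 -0.529 0.058
outer loop
vertex -2.133 1.735 -3.48
vertex -1.965 2.043 -3.119
vertex -3.03 0.465 -1.98
endloop
endfacet
facet normal 0.846 -0.529 0.058
outer loop
vertex -3.03 0.465 -1.98
vertex -1.965 2.043 -3.119
vertex -2.862 0.773 -1.619
endloop
endfacet
facet normal -0.415 -0.588 0.695
outer loop
vertex -3.03 0.465 -1.98
vertex -2.862 0.773 -1.619
vertex -3.388 0.895 -1.83
endloop
endfacet
facet normal 0.414 0.589 -0.694
outer loop
vertex -1.965 2.043 -3.119
vertex -2.492 2.165 -3.33
vertex -2.194 2.443 -2.916
endloop
endfacet
facet normal 0.788 0.148 0.597
outer loop
vertex -1.965 2.043 -3.119
vertex -2.194 2.443 -2.916
vertex -2.862 0.773 -1.619
endloop
endfacet
facet normal 0.788 0.149 0.598
outer loop
vertex -2.862 0.773 -1.619
vertex -2.194 2.443 -2.916
vertex -3.091 1.173 -1.417
endloop
endfacet
facet normal -0.415 -0.588 0.694
outer loop
vertex -2.862 0.773 -1.619
vertex -3.091 1.173 -1.417
vertex -3.388 0.895 -1.83
endloop
endfacet
facet normal -0.577 -0.170 -0.799
outer loop
vertex -1.867 1.023 -1.029
vertex -2.988 1.73 -0.37
vertex -1.534 1.963 -1.469
endloop
endfacet
facet normal 0.758 -0.477 -0.445
outer loop
vertex -0.352 2.31 0.17
vertex -1.867 1.023 -1.029
vertex -1.534 1.963 -1.469
endloop
endfacet
facet normal -0.577 -0.170 -0.799
outer loop
vertex -1.534 1.963 -1.469
vertex -2.988 1.73 -0.37
vertex -2.655 2.669 -0.81
endloop
endfacet
facet normal 0.306 0.862 -0.403
outer loop
vertex -2.655 2.669 -0.81
vertex -0.352 2.31 0.17
vertex -1.534 1.963 -1.469
endloop
endfacet
facet normal -0.306 -0.862 0.404
outer loop
vertex -1.867 1.023 -1.029
vertex -1.806 2.077 1.269
vertex -2.988 1.73 -0.37
endloop
endfacet
facet normal 0.758 -0.477 -0.445
outer loop
vertex -0.685 1.371 0.61
vertex -1.867 1.023 -1.029
vertex -0.352 2.31 0.17
endloop
endfacet
facet normal -0.306 -0.862 0.404
outer loop
vertex -0.685 1.371 0.61
vertex -1.806 2.077 1.269
vertex -1.867 1.023 -1.029
endloop
endfacet
facet normal -0.758 0.477 0.445
outer loop
vertex -2.988 1.73 -0.37
vertex -1.806 2.077 1.269
vertex -2.655 2.669 -0.81
endloop
endfacet
facet normal 0.306 0.862 -0.404
outer loop
vertex -1.473 3.017 0.829
vertex -0.352 2.31 0.17
vertex -2.655 2.669 -0.81
endloop
endfacet
facet normal -0.758 0.477 0.445
outer loop
vertex -2.655 2.669 -0.81
vertex -1.806 2.077 1.269
vertex -1.473 3.017 0.829
endloop
endfacet
facet normal 0.577 0.170 0.799
outer loop
vertex -1.473 3.017 0.829
vertex -0.685 1.371 0.61
vertex -0.352 2.31 0.17
endloop
endfacet
facet normal 0.577 0.170 0.799
outer loop
vertex -1.806 2.077 1.269
vertex -0.685 1.371 0.61
vertex -1.473 3.017 0.829
endloop
endfacet

endsolid


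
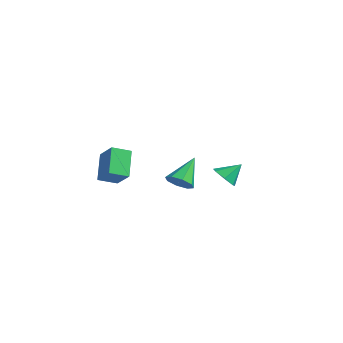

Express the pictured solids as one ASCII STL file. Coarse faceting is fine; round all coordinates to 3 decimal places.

solid 
facet normal -0.803 0.002 -0.596
outer loop
vertex -4.943 -2.939 -0.988
vertex -4.647 -1.857 -1.384
vertex -3.898 -3.741 -2.399
endloop
endfacet
facet normal -0.248 -0.910 0.333
outer loop
vertex -2.653 -3.743 -1.476
vertex -4.943 -2.939 -0.988
vertex -3.898 -3.741 -2.399
endloop
endfacet
facet normal -0.803 0.002 -0.596
outer loop
vertex -3.898 -3.741 -2.399
vertex -4.647 -1.857 -1.384
vertex -3.602 -2.658 -2.795
endloop
endfacet
facet normal 0.541 -0.415 -0.731
outer loop
vertex -3.602 -2.658 -2.795
vertex -2.653 -3.743 -1.476
vertex -3.898 -3.741 -2.399
endloop
endfacet
facet normal -0.541 0.416 0.731
outer loop
vertex -4.943 -2.939 -0.988
vertex -3.402 -1.859 -0.461
vertex -4.647 -1.857 -1.384
endloop
endfacet
facet normal -0.249 -0.910 0.332
outer loop
vertex -3.698 -2.942 -0.065
vertex -4.943 -2.939 -0.988
vertex -2.653 -3.743 -1.476
endloop
endfacet
facet normal -0.541 0.415 0.731
outer loop
vertex -3.698 -2.942 -0.065
vertex -3.402 -1.859 -0.461
vertex -4.943 -2.939 -0.988
endloop
endfacet
facet normal 0.248 0.910 -0.333
outer loop
vertex -4.647 -1.857 -1.384
vertex -3.402 -1.859 -0.461
vertex -3.602 -2.658 -2.795
endloop
endfacet
facet normal 0.541 -0.416 -0.731
outer loop
vertex -2.357 -2.661 -1.872
vertex -2.653 -3.743 -1.476
vertex -3.602 -2.658 -2.795
endloop
endfacet
facet normal 0.249 0.910 -0.333
outer loop
vertex -3.602 -2.658 -2.795
vertex -3.402 -1.859 -0.461
vertex -2.357 -2.661 -1.872
endloop
endfacet
facet normal 0.803 -0.002 0.596
outer loop
vertex -2.357 -2.661 -1.872
vertex -3.698 -2.942 -0.065
vertex -2.653 -3.743 -1.476
endloop
endfacet
facet normal 0.803 -0.002 0.596
outer loop
vertex -3.402 -1.859 -0.461
vertex -3.698 -2.942 -0.065
vertex -2.357 -2.661 -1.872
endloop
endfacet
facet normal -0.227 -0.707 -0.670
outer loop
vertex 1.902 0.603 -1.328
vertex 1.231 1.047 -1.569
vertex 2.015 1.079 -1.868
endloop
endfacet
facet normal 0.946 0.117 0.302
outer loop
vertex 1.902 0.603 -1.328
vertex 2.015 1.079 -1.868
vertex 1.529 1.973 -0.691
endloop
endfacet
facet normal -0.227 -0.707 -0.670
outer loop
vertex 2.015 1.079 -1.868
vertex 1.231 1.047 -1.569
vertex 1.538 1.531 -2.183
endloop
endfacet
facet normal 0.738 0.648 -0.188
outer loop
vertex 2.015 1.079 -1.868
vertex 1.538 1.531 -2.183
vertex 1.529 1.973 -0.691
endloop
endfacet
facet normal -0.227 -0.706 -0.670
outer loop
vertex 1.538 1.531 -2.183
vertex 1.231 1.047 -1.569
vertex 0.83 1.619 -2.036
endloop
endfacet
facet normal 0.060 0.957 -0.283
outer loop
vertex 1.538 1.531 -2.183
vertex 0.83 1.619 -2.036
vertex 1.529 1.973 -0.691
endloop
endfacet
facet normal -0.227 -0.706 -0.670
outer loop
vertex 0.83 1.619 -2.036
vertex 1.231 1.047 -1.569
vertex 0.424 1.276 -1.537
endloop
endfacet
facet normal -0.578 0.811 0.087
outer loop
vertex 0.83 1.619 -2.036
vertex 0.424 1.276 -1.537
vertex 1.529 1.973 -0.691
endloop
endfacet
facet normal -0.227 -0.707 -0.670
outer loop
vertex 0.424 1.276 -1.537
vertex 1.231 1.047 -1.569
vertex 0.626 0.761 -1.062
endloop
endfacet
facet normal -0.695 0.321 0.643
outer loop
vertex 0.424 1.276 -1.537
vertex 0.626 0.761 -1.062
vertex 1.529 1.973 -0.691
endloop
endfacet
facet normal -0.228 -0.706 -0.670
outer loop
vertex 0.626 0.761 -1.062
vertex 1.231 1.047 -1.569
vertex 1.283 0.461 -0.969
endloop
endfacet
facet normal -0.203 -0.145 0.968
outer loop
vertex 0.626 0.761 -1.062
vertex 1.283 0.461 -0.969
vertex 1.529 1.973 -0.691
endloop
endfacet
facet normal -0.227 -0.707 -0.670
outer loop
vertex 1.283 0.461 -0.969
vertex 1.231 1.047 -1.569
vertex 1.902 0.603 -1.328
endloop
endfacet
facet normal 0.527 -0.236 0.816
outer loop
vertex 1.283 0.461 -0.969
vertex 1.902 0.603 -1.328
vertex 1.529 1.973 -0.691
endloop
endfacet
facet normal 0.272 -0.662 -0.699
outer loop
vertex 3.86 -3.311 0.068
vertex 3.232 -3.085 -0.39
vertex 4.002 -2.846 -0.317
endloop
endfacet
facet normal 0.772 0.249 0.585
outer loop
vertex 3.86 -3.311 0.068
vertex 4.002 -2.846 -0.317
vertex 2.708 -1.815 0.95
endloop
endfacet
facet normal 0.272 -0.662 -0.698
outer loop
vertex 4.002 -2.846 -0.317
vertex 3.232 -3.085 -0.39
vertex 3.692 -2.522 -0.745
endloop
endfacet
facet normal 0.667 0.741 0.078
outer loop
vertex 4.002 -2.846 -0.317
vertex 3.692 -2.522 -0.745
vertex 2.708 -1.815 0.95
endloop
endfacet
facet normal 0.271 -0.662 -0.699
outer loop
vertex 3.692 -2.522 -0.745
vertex 3.232 -3.085 -0.39
vertex 3.113 -2.527 -0.965
endloop
endfacet
facet normal 0.115 0.939 -0.325
outer loop
vertex 3.692 -2.522 -0.745
vertex 3.113 -2.527 -0.965
vertex 2.708 -1.815 0.95
endloop
endfacet
facet normal 0.273 -0.662 -0.698
outer loop
vertex 3.113 -2.527 -0.965
vertex 3.232 -3.085 -0.39
vertex 2.603 -2.86 -0.849
endloop
endfacet
facet normal -0.564 0.728 -0.390
outer loop
vertex 3.113 -2.527 -0.965
vertex 2.603 -2.86 -0.849
vertex 2.708 -1.815 0.95
endloop
endfacet
facet normal 0.273 -0.662 -0.698
outer loop
vertex 2.603 -2.86 -0.849
vertex 3.232 -3.085 -0.39
vertex 2.461 -3.325 -0.464
endloop
endfacet
facet normal -0.970 0.232 -0.078
outer loop
vertex 2.603 -2.86 -0.849
vertex 2.461 -3.325 -0.464
vertex 2.708 -1.815 0.95
endloop
endfacet
facet normal 0.273 -0.662 -0.698
outer loop
vertex 2.461 -3.325 -0.464
vertex 3.232 -3.085 -0.39
vertex 2.771 -3.649 -0.036
endloop
endfacet
facet normal -0.865 -0.260 0.429
outer loop
vertex 2.461 -3.325 -0.464
vertex 2.771 -3.649 -0.036
vertex 2.708 -1.815 0.95
endloop
endfacet
facet normal 0.273 -0.662 -0.698
outer loop
vertex 2.771 -3.649 -0.036
vertex 3.232 -3.085 -0.39
vertex 3.35 -3.643 0.185
endloop
endfacet
facet normal -0.313 -0.458 0.832
outer loop
vertex 2.771 -3.649 -0.036
vertex 3.35 -3.643 0.185
vertex 2.708 -1.815 0.95
endloop
endfacet
facet normal 0.271 -0.662 -0.698
outer loop
vertex 3.35 -3.643 0.185
vertex 3.232 -3.085 -0.39
vertex 3.86 -3.311 0.068
endloop
endfacet
facet normal 0.366 -0.247 0.897
outer loop
vertex 3.35 -3.643 0.185
vertex 3.86 -3.311 0.068
vertex 2.708 -1.815 0.95
endloop
endfacet

endsolid


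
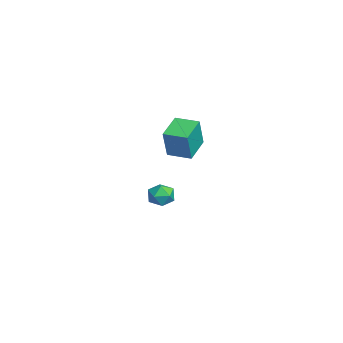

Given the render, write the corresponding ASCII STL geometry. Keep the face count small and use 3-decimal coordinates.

solid 
facet normal -0.792 0.499 0.351
outer loop
vertex 1.847 -3.303 3.623
vertex 2.45 -2.324 3.591
vertex 1.357 -3.048 2.153
endloop
endfacet
facet normal -0.524 -0.851 0.027
outer loop
vertex 2.45 -3.736 1.669
vertex 1.847 -3.303 3.623
vertex 1.357 -3.048 2.153
endloop
endfacet
facet normal -0.793 0.498 0.351
outer loop
vertex 1.357 -3.048 2.153
vertex 2.45 -2.324 3.591
vertex 1.959 -2.069 2.122
endloop
endfacet
facet normal -0.312 0.162 -0.936
outer loop
vertex 1.959 -2.069 2.122
vertex 2.45 -3.736 1.669
vertex 1.357 -3.048 2.153
endloop
endfacet
facet normal 0.313 -0.162 0.936
outer loop
vertex 1.847 -3.303 3.623
vertex 3.543 -3.012 3.107
vertex 2.45 -2.324 3.591
endloop
endfacet
facet normal -0.524 -0.852 0.027
outer loop
vertex 2.941 -3.991 3.138
vertex 1.847 -3.303 3.623
vertex 2.45 -3.736 1.669
endloop
endfacet
facet normal 0.313 -0.163 0.936
outer loop
vertex 2.941 -3.991 3.138
vertex 3.543 -3.012 3.107
vertex 1.847 -3.303 3.623
endloop
endfacet
facet normal 0.524 0.851 -0.027
outer loop
vertex 2.45 -2.324 3.591
vertex 3.543 -3.012 3.107
vertex 1.959 -2.069 2.122
endloop
endfacet
facet normal -0.313 0.162 -0.936
outer loop
vertex 3.053 -2.757 1.637
vertex 2.45 -3.736 1.669
vertex 1.959 -2.069 2.122
endloop
endfacet
facet normal 0.524 0.852 -0.027
outer loop
vertex 1.959 -2.069 2.122
vertex 3.543 -3.012 3.107
vertex 3.053 -2.757 1.637
endloop
endfacet
facet normal 0.792 -0.499 -0.351
outer loop
vertex 3.053 -2.757 1.637
vertex 2.941 -3.991 3.138
vertex 2.45 -3.736 1.669
endloop
endfacet
facet normal 0.793 -0.499 -0.351
outer loop
vertex 3.543 -3.012 3.107
vertex 2.941 -3.991 3.138
vertex 3.053 -2.757 1.637
endloop
endfacet
facet normal 0.388 0.911 0.137
outer loop
vertex -2.374 -2.752 -3.553
vertex -2.602 -2.76 -2.853
vertex -1.935 -3.018 -3.026
endloop
endfacet
facet normal 0.757 0.549 -0.354
outer loop
vertex -2.374 -2.752 -3.553
vertex -1.935 -3.018 -3.026
vertex -1.986 -3.365 -3.673
endloop
endfacet
facet normal 0.308 0.367 -0.878
outer loop
vertex -2.374 -2.752 -3.553
vertex -1.986 -3.365 -3.673
vertex -2.685 -3.321 -3.9
endloop
endfacet
facet normal -0.338 0.618 -0.710
outer loop
vertex -2.374 -2.752 -3.553
vertex -2.685 -3.321 -3.9
vertex -3.066 -2.947 -3.393
endloop
endfacet
facet normal -0.288 0.954 -0.083
outer loop
vertex -2.374 -2.752 -3.553
vertex -3.066 -2.947 -3.393
vertex -2.602 -2.76 -2.853
endloop
endfacet
facet normal 0.997 -0.051 -0.051
outer loop
vertex -1.986 -3.365 -3.673
vertex -1.935 -3.018 -3.026
vertex -1.974 -3.753 -3.047
endloop
endfacet
facet normal 0.400 0.536 0.744
outer loop
vertex -1.935 -3.018 -3.026
vertex -2.602 -2.76 -2.853
vertex -2.355 -3.379 -2.54
endloop
endfacet
facet normal -0.695 0.605 0.388
outer loop
vertex -2.602 -2.76 -2.853
vertex -3.066 -2.947 -3.393
vertex -3.054 -3.335 -2.767
endloop
endfacet
facet normal -0.777 0.059 -0.627
outer loop
vertex -3.066 -2.947 -3.393
vertex -2.685 -3.321 -3.9
vertex -3.105 -3.682 -3.414
endloop
endfacet
facet normal 0.270 -0.347 -0.898
outer loop
vertex -2.685 -3.321 -3.9
vertex -1.986 -3.365 -3.673
vertex -2.438 -3.94 -3.587
endloop
endfacet
facet normal 0.338 -0.618 0.710
outer loop
vertex -2.666 -3.948 -2.887
vertex -1.974 -3.753 -3.047
vertex -2.355 -3.379 -2.54
endloop
endfacet
facet normal -0.308 -0.367 0.878
outer loop
vertex -2.666 -3.948 -2.887
vertex -2.355 -3.379 -2.54
vertex -3.054 -3.335 -2.767
endloop
endfacet
facet normal -0.757 -0.549 0.354
outer loop
vertex -2.666 -3.948 -2.887
vertex -3.054 -3.335 -2.767
vertex -3.105 -3.682 -3.414
endloop
endfacet
facet normal -0.388 -0.911 -0.137
outer loop
vertex -2.666 -3.948 -2.887
vertex -3.105 -3.682 -3.414
vertex -2.438 -3.94 -3.587
endloop
endfacet
facet normal 0.288 -0.954 0.083
outer loop
vertex -2.666 -3.948 -2.887
vertex -2.438 -3.94 -3.587
vertex -1.974 -3.753 -3.047
endloop
endfacet
facet normal 0.777 -0.059 0.627
outer loop
vertex -2.355 -3.379 -2.54
vertex -1.974 -3.753 -3.047
vertex -1.935 -3.018 -3.026
endloop
endfacet
facet normal -0.270 0.347 0.898
outer loop
vertex -3.054 -3.335 -2.767
vertex -2.355 -3.379 -2.54
vertex -2.602 -2.76 -2.853
endloop
endfacet
facet normal -0.997 0.051 0.051
outer loop
vertex -3.105 -3.682 -3.414
vertex -3.054 -3.335 -2.767
vertex -3.066 -2.947 -3.393
endloop
endfacet
facet normal -0.400 -0.536 -0.744
outer loop
vertex -2.438 -3.94 -3.587
vertex -3.105 -3.682 -3.414
vertex -2.685 -3.321 -3.9
endloop
endfacet
facet normal 0.695 -0.605 -0.388
outer loop
vertex -1.974 -3.753 -3.047
vertex -2.438 -3.94 -3.587
vertex -1.986 -3.365 -3.673
endloop
endfacet

endsolid


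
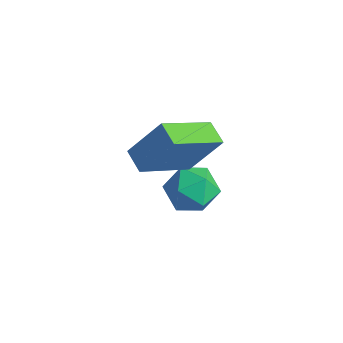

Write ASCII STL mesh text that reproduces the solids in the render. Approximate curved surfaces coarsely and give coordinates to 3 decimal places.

solid 
facet normal -0.395 -0.459 -0.796
outer loop
vertex -0.936 -2.917 1.909
vertex -1.695 -2.686 2.153
vertex -0.749 -1.103 0.77
endloop
endfacet
facet normal 0.915 -0.278 -0.293
outer loop
vertex -0.105 -0.354 2.067
vertex -0.936 -2.917 1.909
vertex -0.749 -1.103 0.77
endloop
endfacet
facet normal -0.395 -0.459 -0.796
outer loop
vertex -0.749 -1.103 0.77
vertex -1.695 -2.686 2.153
vertex -1.508 -0.872 1.014
endloop
endfacet
facet normal 0.086 0.844 -0.530
outer loop
vertex -1.508 -0.872 1.014
vertex -0.105 -0.354 2.067
vertex -0.749 -1.103 0.77
endloop
endfacet
facet normal -0.086 -0.844 0.530
outer loop
vertex -0.936 -2.917 1.909
vertex -1.051 -1.937 3.45
vertex -1.695 -2.686 2.153
endloop
endfacet
facet normal 0.915 -0.278 -0.293
outer loop
vertex -0.292 -2.168 3.206
vertex -0.936 -2.917 1.909
vertex -0.105 -0.354 2.067
endloop
endfacet
facet normal -0.086 -0.844 0.530
outer loop
vertex -0.292 -2.168 3.206
vertex -1.051 -1.937 3.45
vertex -0.936 -2.917 1.909
endloop
endfacet
facet normal -0.915 0.278 0.293
outer loop
vertex -1.695 -2.686 2.153
vertex -1.051 -1.937 3.45
vertex -1.508 -0.872 1.014
endloop
endfacet
facet normal 0.086 0.844 -0.530
outer loop
vertex -0.864 -0.123 2.311
vertex -0.105 -0.354 2.067
vertex -1.508 -0.872 1.014
endloop
endfacet
facet normal -0.915 0.278 0.293
outer loop
vertex -1.508 -0.872 1.014
vertex -1.051 -1.937 3.45
vertex -0.864 -0.123 2.311
endloop
endfacet
facet normal 0.395 0.459 0.796
outer loop
vertex -0.864 -0.123 2.311
vertex -0.292 -2.168 3.206
vertex -0.105 -0.354 2.067
endloop
endfacet
facet normal 0.395 0.459 0.796
outer loop
vertex -1.051 -1.937 3.45
vertex -0.292 -2.168 3.206
vertex -0.864 -0.123 2.311
endloop
endfacet
facet normal -0.929 -0.121 0.351
outer loop
vertex -1.806 -0.436 -0.774
vertex -1.649 -1.342 -0.672
vertex -1.463 -0.759 0.022
endloop
endfacet
facet normal -0.680 0.528 0.508
outer loop
vertex -1.806 -0.436 -0.774
vertex -1.463 -0.759 0.022
vertex -1.128 0.023 -0.343
endloop
endfacet
facet normal -0.511 0.853 -0.104
outer loop
vertex -1.806 -0.436 -0.774
vertex -1.128 0.023 -0.343
vertex -1.107 -0.077 -1.263
endloop
endfacet
facet normal -0.654 0.403 -0.640
outer loop
vertex -1.806 -0.436 -0.774
vertex -1.107 -0.077 -1.263
vertex -1.428 -0.921 -1.466
endloop
endfacet
facet normal -0.912 -0.198 -0.359
outer loop
vertex -1.806 -0.436 -0.774
vertex -1.428 -0.921 -1.466
vertex -1.649 -1.342 -0.672
endloop
endfacet
facet normal -0.083 0.450 0.889
outer loop
vertex -1.128 0.023 -0.343
vertex -1.463 -0.759 0.022
vertex -0.552 -0.599 0.026
endloop
endfacet
facet normal -0.484 -0.602 0.635
outer loop
vertex -1.463 -0.759 0.022
vertex -1.649 -1.342 -0.672
vertex -0.873 -1.443 -0.177
endloop
endfacet
facet normal -0.457 -0.727 -0.513
outer loop
vertex -1.649 -1.342 -0.672
vertex -1.428 -0.921 -1.466
vertex -0.852 -1.543 -1.097
endloop
endfacet
facet normal -0.039 0.248 -0.968
outer loop
vertex -1.428 -0.921 -1.466
vertex -1.107 -0.077 -1.263
vertex -0.517 -0.761 -1.462
endloop
endfacet
facet normal 0.192 0.976 -0.102
outer loop
vertex -1.107 -0.077 -1.263
vertex -1.128 0.023 -0.343
vertex -0.331 -0.178 -0.768
endloop
endfacet
facet normal 0.654 -0.403 0.640
outer loop
vertex -0.174 -1.084 -0.666
vertex -0.552 -0.599 0.026
vertex -0.873 -1.443 -0.177
endloop
endfacet
facet normal 0.511 -0.853 0.104
outer loop
vertex -0.174 -1.084 -0.666
vertex -0.873 -1.443 -0.177
vertex -0.852 -1.543 -1.097
endloop
endfacet
facet normal 0.680 -0.528 -0.508
outer loop
vertex -0.174 -1.084 -0.666
vertex -0.852 -1.543 -1.097
vertex -0.517 -0.761 -1.462
endloop
endfacet
facet normal 0.929 0.121 -0.351
outer loop
vertex -0.174 -1.084 -0.666
vertex -0.517 -0.761 -1.462
vertex -0.331 -0.178 -0.768
endloop
endfacet
facet normal 0.912 0.198 0.359
outer loop
vertex -0.174 -1.084 -0.666
vertex -0.331 -0.178 -0.768
vertex -0.552 -0.599 0.026
endloop
endfacet
facet normal 0.039 -0.248 0.968
outer loop
vertex -0.873 -1.443 -0.177
vertex -0.552 -0.599 0.026
vertex -1.463 -0.759 0.022
endloop
endfacet
facet normal -0.192 -0.976 0.102
outer loop
vertex -0.852 -1.543 -1.097
vertex -0.873 -1.443 -0.177
vertex -1.649 -1.342 -0.672
endloop
endfacet
facet normal 0.083 -0.450 -0.889
outer loop
vertex -0.517 -0.761 -1.462
vertex -0.852 -1.543 -1.097
vertex -1.428 -0.921 -1.466
endloop
endfacet
facet normal 0.484 0.602 -0.635
outer loop
vertex -0.331 -0.178 -0.768
vertex -0.517 -0.761 -1.462
vertex -1.107 -0.077 -1.263
endloop
endfacet
facet normal 0.457 0.727 0.513
outer loop
vertex -0.552 -0.599 0.026
vertex -0.331 -0.178 -0.768
vertex -1.128 0.023 -0.343
endloop
endfacet

endsolid


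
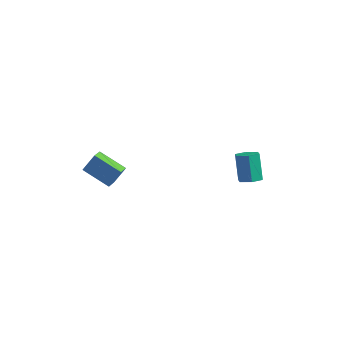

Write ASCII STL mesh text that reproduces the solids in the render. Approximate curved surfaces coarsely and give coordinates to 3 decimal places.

solid 
facet normal 0.314 -0.457 -0.832
outer loop
vertex 3.301 2.579 0.336
vertex 2.696 2.527 0.136
vertex 3.04 3.044 -0.018
endloop
endfacet
facet normal 0.857 0.513 0.042
outer loop
vertex 3.301 2.579 0.336
vertex 3.04 3.044 -0.018
vertex 2.83 3.265 1.584
endloop
endfacet
facet normal 0.857 0.513 0.042
outer loop
vertex 2.83 3.265 1.584
vertex 3.04 3.044 -0.018
vertex 2.569 3.73 1.23
endloop
endfacet
facet normal -0.314 0.457 0.832
outer loop
vertex 2.83 3.265 1.584
vertex 2.569 3.73 1.23
vertex 2.224 3.213 1.384
endloop
endfacet
facet normal 0.315 -0.457 -0.832
outer loop
vertex 3.04 3.044 -0.018
vertex 2.696 2.527 0.136
vertex 2.435 2.991 -0.218
endloop
endfacet
facet normal 0.074 0.885 -0.459
outer loop
vertex 3.04 3.044 -0.018
vertex 2.435 2.991 -0.218
vertex 2.569 3.73 1.23
endloop
endfacet
facet normal 0.075 0.885 -0.459
outer loop
vertex 2.569 3.73 1.23
vertex 2.435 2.991 -0.218
vertex 1.963 3.678 1.03
endloop
endfacet
facet normal -0.314 0.457 0.832
outer loop
vertex 2.569 3.73 1.23
vertex 1.963 3.678 1.03
vertex 2.224 3.213 1.384
endloop
endfacet
facet normal 0.314 -0.458 -0.832
outer loop
vertex 2.435 2.991 -0.218
vertex 2.696 2.527 0.136
vertex 2.09 2.475 -0.064
endloop
endfacet
facet normal -0.781 0.373 -0.501
outer loop
vertex 2.435 2.991 -0.218
vertex 2.09 2.475 -0.064
vertex 1.963 3.678 1.03
endloop
endfacet
facet normal -0.782 0.372 -0.500
outer loop
vertex 1.963 3.678 1.03
vertex 2.09 2.475 -0.064
vertex 1.619 3.161 1.184
endloop
endfacet
facet normal -0.314 0.457 0.832
outer loop
vertex 1.963 3.678 1.03
vertex 1.619 3.161 1.184
vertex 2.224 3.213 1.384
endloop
endfacet
facet normal 0.314 -0.457 -0.832
outer loop
vertex 2.09 2.475 -0.064
vertex 2.696 2.527 0.136
vertex 2.351 2.01 0.29
endloop
endfacet
facet normal -0.857 -0.513 -0.042
outer loop
vertex 2.09 2.475 -0.064
vertex 2.351 2.01 0.29
vertex 1.619 3.161 1.184
endloop
endfacet
facet normal -0.857 -0.513 -0.042
outer loop
vertex 1.619 3.161 1.184
vertex 2.351 2.01 0.29
vertex 1.88 2.696 1.538
endloop
endfacet
facet normal -0.314 0.457 0.832
outer loop
vertex 1.619 3.161 1.184
vertex 1.88 2.696 1.538
vertex 2.224 3.213 1.384
endloop
endfacet
facet normal 0.314 -0.457 -0.832
outer loop
vertex 2.351 2.01 0.29
vertex 2.696 2.527 0.136
vertex 2.957 2.062 0.49
endloop
endfacet
facet normal -0.075 -0.886 0.458
outer loop
vertex 2.351 2.01 0.29
vertex 2.957 2.062 0.49
vertex 1.88 2.696 1.538
endloop
endfacet
facet normal -0.074 -0.885 0.459
outer loop
vertex 1.88 2.696 1.538
vertex 2.957 2.062 0.49
vertex 2.485 2.749 1.738
endloop
endfacet
facet normal -0.315 0.457 0.832
outer loop
vertex 1.88 2.696 1.538
vertex 2.485 2.749 1.738
vertex 2.224 3.213 1.384
endloop
endfacet
facet normal 0.314 -0.457 -0.832
outer loop
vertex 2.957 2.062 0.49
vertex 2.696 2.527 0.136
vertex 3.301 2.579 0.336
endloop
endfacet
facet normal 0.782 -0.371 0.500
outer loop
vertex 2.957 2.062 0.49
vertex 3.301 2.579 0.336
vertex 2.485 2.749 1.738
endloop
endfacet
facet normal 0.781 -0.373 0.500
outer loop
vertex 2.485 2.749 1.738
vertex 3.301 2.579 0.336
vertex 2.83 3.265 1.584
endloop
endfacet
facet normal -0.314 0.458 0.832
outer loop
vertex 2.485 2.749 1.738
vertex 2.83 3.265 1.584
vertex 2.224 3.213 1.384
endloop
endfacet
facet normal -0.389 -0.462 -0.797
outer loop
vertex -3.192 -0.857 0.296
vertex -4.635 -0.733 0.928
vertex -3.297 -0.097 -0.093
endloop
endfacet
facet normal 0.913 -0.078 -0.400
outer loop
vertex -2.885 0.393 0.752
vertex -3.192 -0.857 0.296
vertex -3.297 -0.097 -0.093
endloop
endfacet
facet normal -0.389 -0.462 -0.797
outer loop
vertex -3.297 -0.097 -0.093
vertex -4.635 -0.733 0.928
vertex -4.74 0.027 0.539
endloop
endfacet
facet normal -0.122 0.883 -0.453
outer loop
vertex -4.74 0.027 0.539
vertex -2.885 0.393 0.752
vertex -3.297 -0.097 -0.093
endloop
endfacet
facet normal 0.122 -0.883 0.453
outer loop
vertex -3.192 -0.857 0.296
vertex -4.223 -0.243 1.773
vertex -4.635 -0.733 0.928
endloop
endfacet
facet normal 0.913 -0.078 -0.400
outer loop
vertex -2.78 -0.367 1.141
vertex -3.192 -0.857 0.296
vertex -2.885 0.393 0.752
endloop
endfacet
facet normal 0.122 -0.883 0.453
outer loop
vertex -2.78 -0.367 1.141
vertex -4.223 -0.243 1.773
vertex -3.192 -0.857 0.296
endloop
endfacet
facet normal -0.913 0.078 0.400
outer loop
vertex -4.635 -0.733 0.928
vertex -4.223 -0.243 1.773
vertex -4.74 0.027 0.539
endloop
endfacet
facet normal -0.122 0.883 -0.453
outer loop
vertex -4.328 0.517 1.384
vertex -2.885 0.393 0.752
vertex -4.74 0.027 0.539
endloop
endfacet
facet normal -0.913 0.078 0.400
outer loop
vertex -4.74 0.027 0.539
vertex -4.223 -0.243 1.773
vertex -4.328 0.517 1.384
endloop
endfacet
facet normal 0.389 0.462 0.797
outer loop
vertex -4.328 0.517 1.384
vertex -2.78 -0.367 1.141
vertex -2.885 0.393 0.752
endloop
endfacet
facet normal 0.389 0.462 0.797
outer loop
vertex -4.223 -0.243 1.773
vertex -2.78 -0.367 1.141
vertex -4.328 0.517 1.384
endloop
endfacet

endsolid


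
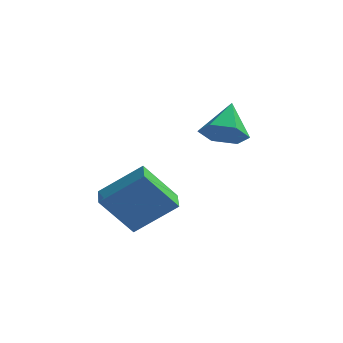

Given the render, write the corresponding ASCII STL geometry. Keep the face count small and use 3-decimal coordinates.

solid 
facet normal -0.025 -0.766 -0.643
outer loop
vertex 3.414 1.121 0.692
vertex 2.429 1.082 0.777
vertex 2.843 1.652 0.082
endloop
endfacet
facet normal 0.742 0.660 -0.120
outer loop
vertex 3.414 1.121 0.692
vertex 2.843 1.652 0.082
vertex 2.471 2.398 1.883
endloop
endfacet
facet normal -0.025 -0.766 -0.643
outer loop
vertex 2.843 1.652 0.082
vertex 2.429 1.082 0.777
vertex 1.858 1.613 0.167
endloop
endfacet
facet normal -0.070 0.916 -0.394
outer loop
vertex 2.843 1.652 0.082
vertex 1.858 1.613 0.167
vertex 2.471 2.398 1.883
endloop
endfacet
facet normal -0.024 -0.765 -0.643
outer loop
vertex 1.858 1.613 0.167
vertex 2.429 1.082 0.777
vertex 1.443 1.042 0.862
endloop
endfacet
facet normal -0.801 0.598 0.013
outer loop
vertex 1.858 1.613 0.167
vertex 1.443 1.042 0.862
vertex 2.471 2.398 1.883
endloop
endfacet
facet normal -0.024 -0.765 -0.643
outer loop
vertex 1.443 1.042 0.862
vertex 2.429 1.082 0.777
vertex 2.014 0.511 1.472
endloop
endfacet
facet normal -0.720 0.023 0.694
outer loop
vertex 1.443 1.042 0.862
vertex 2.014 0.511 1.472
vertex 2.471 2.398 1.883
endloop
endfacet
facet normal -0.024 -0.765 -0.643
outer loop
vertex 2.014 0.511 1.472
vertex 2.429 1.082 0.777
vertex 3.0 0.551 1.387
endloop
endfacet
facet normal 0.093 -0.233 0.968
outer loop
vertex 2.014 0.511 1.472
vertex 3.0 0.551 1.387
vertex 2.471 2.398 1.883
endloop
endfacet
facet normal -0.025 -0.766 -0.643
outer loop
vertex 3.0 0.551 1.387
vertex 2.429 1.082 0.777
vertex 3.414 1.121 0.692
endloop
endfacet
facet normal 0.824 0.085 0.561
outer loop
vertex 3.0 0.551 1.387
vertex 3.414 1.121 0.692
vertex 2.471 2.398 1.883
endloop
endfacet
facet normal -0.760 -0.196 -0.619
outer loop
vertex -1.081 -3.728 -0.897
vertex -1.375 -2.71 -0.859
vertex 0.088 -3.333 -2.457
endloop
endfacet
facet normal 0.276 -0.960 -0.036
outer loop
vertex 1.655 -2.93 -1.181
vertex -1.081 -3.728 -0.897
vertex 0.088 -3.333 -2.457
endloop
endfacet
facet normal -0.760 -0.196 -0.620
outer loop
vertex 0.088 -3.333 -2.457
vertex -1.375 -2.71 -0.859
vertex -0.205 -2.315 -2.419
endloop
endfacet
facet normal 0.588 0.198 -0.784
outer loop
vertex -0.205 -2.315 -2.419
vertex 1.655 -2.93 -1.181
vertex 0.088 -3.333 -2.457
endloop
endfacet
facet normal -0.588 -0.199 0.784
outer loop
vertex -1.081 -3.728 -0.897
vertex 0.192 -2.307 0.417
vertex -1.375 -2.71 -0.859
endloop
endfacet
facet normal 0.276 -0.960 -0.036
outer loop
vertex 0.485 -3.325 0.379
vertex -1.081 -3.728 -0.897
vertex 1.655 -2.93 -1.181
endloop
endfacet
facet normal -0.588 -0.198 0.784
outer loop
vertex 0.485 -3.325 0.379
vertex 0.192 -2.307 0.417
vertex -1.081 -3.728 -0.897
endloop
endfacet
facet normal -0.276 0.960 0.036
outer loop
vertex -1.375 -2.71 -0.859
vertex 0.192 -2.307 0.417
vertex -0.205 -2.315 -2.419
endloop
endfacet
facet normal 0.588 0.199 -0.784
outer loop
vertex 1.361 -1.912 -1.143
vertex 1.655 -2.93 -1.181
vertex -0.205 -2.315 -2.419
endloop
endfacet
facet normal -0.276 0.960 0.036
outer loop
vertex -0.205 -2.315 -2.419
vertex 0.192 -2.307 0.417
vertex 1.361 -1.912 -1.143
endloop
endfacet
facet normal 0.760 0.196 0.620
outer loop
vertex 1.361 -1.912 -1.143
vertex 0.485 -3.325 0.379
vertex 1.655 -2.93 -1.181
endloop
endfacet
facet normal 0.760 0.196 0.619
outer loop
vertex 0.192 -2.307 0.417
vertex 0.485 -3.325 0.379
vertex 1.361 -1.912 -1.143
endloop
endfacet

endsolid


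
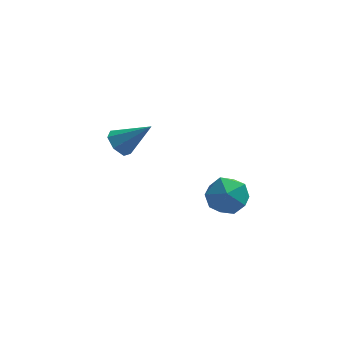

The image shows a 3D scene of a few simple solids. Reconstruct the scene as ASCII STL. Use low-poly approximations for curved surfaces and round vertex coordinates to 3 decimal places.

solid 
facet normal -0.809 0.241 0.536
outer loop
vertex 1.052 -2.463 0.606
vertex 0.876 -3.641 0.869
vertex 1.566 -2.949 1.599
endloop
endfacet
facet normal -0.329 0.770 0.547
outer loop
vertex 1.052 -2.463 0.606
vertex 1.566 -2.949 1.599
vertex 2.202 -2.179 0.898
endloop
endfacet
facet normal -0.207 0.970 -0.127
outer loop
vertex 1.052 -2.463 0.606
vertex 2.202 -2.179 0.898
vertex 1.903 -2.395 -0.265
endloop
endfacet
facet normal -0.612 0.565 -0.554
outer loop
vertex 1.052 -2.463 0.606
vertex 1.903 -2.395 -0.265
vertex 1.084 -3.298 -0.282
endloop
endfacet
facet normal -0.983 0.115 -0.143
outer loop
vertex 1.052 -2.463 0.606
vertex 1.084 -3.298 -0.282
vertex 0.876 -3.641 0.869
endloop
endfacet
facet normal 0.280 0.509 0.814
outer loop
vertex 2.202 -2.179 0.898
vertex 1.566 -2.949 1.599
vertex 2.736 -3.182 1.342
endloop
endfacet
facet normal -0.496 -0.345 0.797
outer loop
vertex 1.566 -2.949 1.599
vertex 0.876 -3.641 0.869
vertex 1.917 -4.085 1.325
endloop
endfacet
facet normal -0.778 -0.549 -0.304
outer loop
vertex 0.876 -3.641 0.869
vertex 1.084 -3.298 -0.282
vertex 1.618 -4.301 0.162
endloop
endfacet
facet normal -0.177 0.179 -0.968
outer loop
vertex 1.084 -3.298 -0.282
vertex 1.903 -2.395 -0.265
vertex 2.254 -3.531 -0.539
endloop
endfacet
facet normal 0.477 0.834 -0.278
outer loop
vertex 1.903 -2.395 -0.265
vertex 2.202 -2.179 0.898
vertex 2.944 -2.839 0.191
endloop
endfacet
facet normal 0.612 -0.565 0.554
outer loop
vertex 2.768 -4.017 0.454
vertex 2.736 -3.182 1.342
vertex 1.917 -4.085 1.325
endloop
endfacet
facet normal 0.207 -0.970 0.127
outer loop
vertex 2.768 -4.017 0.454
vertex 1.917 -4.085 1.325
vertex 1.618 -4.301 0.162
endloop
endfacet
facet normal 0.329 -0.770 -0.547
outer loop
vertex 2.768 -4.017 0.454
vertex 1.618 -4.301 0.162
vertex 2.254 -3.531 -0.539
endloop
endfacet
facet normal 0.809 -0.241 -0.536
outer loop
vertex 2.768 -4.017 0.454
vertex 2.254 -3.531 -0.539
vertex 2.944 -2.839 0.191
endloop
endfacet
facet normal 0.983 -0.115 0.143
outer loop
vertex 2.768 -4.017 0.454
vertex 2.944 -2.839 0.191
vertex 2.736 -3.182 1.342
endloop
endfacet
facet normal 0.177 -0.179 0.968
outer loop
vertex 1.917 -4.085 1.325
vertex 2.736 -3.182 1.342
vertex 1.566 -2.949 1.599
endloop
endfacet
facet normal -0.477 -0.834 0.278
outer loop
vertex 1.618 -4.301 0.162
vertex 1.917 -4.085 1.325
vertex 0.876 -3.641 0.869
endloop
endfacet
facet normal -0.280 -0.509 -0.814
outer loop
vertex 2.254 -3.531 -0.539
vertex 1.618 -4.301 0.162
vertex 1.084 -3.298 -0.282
endloop
endfacet
facet normal 0.496 0.345 -0.797
outer loop
vertex 2.944 -2.839 0.191
vertex 2.254 -3.531 -0.539
vertex 1.903 -2.395 -0.265
endloop
endfacet
facet normal 0.778 0.549 0.304
outer loop
vertex 2.736 -3.182 1.342
vertex 2.944 -2.839 0.191
vertex 2.202 -2.179 0.898
endloop
endfacet
facet normal -0.760 0.035 -0.649
outer loop
vertex -3.077 2.807 -1.066
vertex -3.654 2.917 -0.384
vertex -3.22 3.546 -0.859
endloop
endfacet
facet normal 0.852 0.287 -0.438
outer loop
vertex -3.077 2.807 -1.066
vertex -3.22 3.546 -0.859
vertex -2.026 2.843 1.004
endloop
endfacet
facet normal -0.761 0.035 -0.648
outer loop
vertex -3.22 3.546 -0.859
vertex -3.654 2.917 -0.384
vertex -3.689 3.812 -0.294
endloop
endfacet
facet normal 0.499 0.866 0.007
outer loop
vertex -3.22 3.546 -0.859
vertex -3.689 3.812 -0.294
vertex -2.026 2.843 1.004
endloop
endfacet
facet normal -0.760 0.035 -0.649
outer loop
vertex -3.689 3.812 -0.294
vertex -3.654 2.917 -0.384
vertex -4.132 3.404 0.203
endloop
endfacet
facet normal -0.027 0.784 0.620
outer loop
vertex -3.689 3.812 -0.294
vertex -4.132 3.404 0.203
vertex -2.026 2.843 1.004
endloop
endfacet
facet normal -0.760 0.035 -0.649
outer loop
vertex -4.132 3.404 0.203
vertex -3.654 2.917 -0.384
vertex -4.215 2.629 0.258
endloop
endfacet
facet normal -0.330 0.102 0.939
outer loop
vertex -4.132 3.404 0.203
vertex -4.215 2.629 0.258
vertex -2.026 2.843 1.004
endloop
endfacet
facet normal -0.760 0.034 -0.649
outer loop
vertex -4.215 2.629 0.258
vertex -3.654 2.917 -0.384
vertex -3.875 2.071 -0.17
endloop
endfacet
facet normal -0.182 -0.666 0.724
outer loop
vertex -4.215 2.629 0.258
vertex -3.875 2.071 -0.17
vertex -2.026 2.843 1.004
endloop
endfacet
facet normal -0.760 0.034 -0.649
outer loop
vertex -3.875 2.071 -0.17
vertex -3.654 2.917 -0.384
vertex -3.368 2.15 -0.759
endloop
endfacet
facet normal 0.306 -0.942 0.137
outer loop
vertex -3.875 2.071 -0.17
vertex -3.368 2.15 -0.759
vertex -2.026 2.843 1.004
endloop
endfacet
facet normal -0.760 0.034 -0.649
outer loop
vertex -3.368 2.15 -0.759
vertex -3.654 2.917 -0.384
vertex -3.077 2.807 -1.066
endloop
endfacet
facet normal 0.767 -0.517 -0.380
outer loop
vertex -3.368 2.15 -0.759
vertex -3.077 2.807 -1.066
vertex -2.026 2.843 1.004
endloop
endfacet

endsolid


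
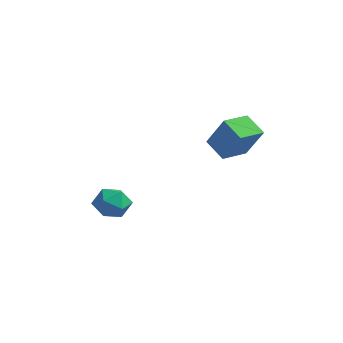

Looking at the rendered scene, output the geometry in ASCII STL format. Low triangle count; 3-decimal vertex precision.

solid 
facet normal -0.065 0.281 0.957
outer loop
vertex 1.646 -2.921 -2.559
vertex 1.508 -3.842 -2.298
vertex 2.405 -3.481 -2.343
endloop
endfacet
facet normal 0.363 0.720 0.591
outer loop
vertex 1.646 -2.921 -2.559
vertex 2.405 -3.481 -2.343
vertex 2.446 -2.88 -3.1
endloop
endfacet
facet normal -0.015 0.998 0.054
outer loop
vertex 1.646 -2.921 -2.559
vertex 2.446 -2.88 -3.1
vertex 1.576 -2.87 -3.522
endloop
endfacet
facet normal -0.675 0.733 0.088
outer loop
vertex 1.646 -2.921 -2.559
vertex 1.576 -2.87 -3.522
vertex 0.996 -3.464 -3.026
endloop
endfacet
facet normal -0.706 0.289 0.647
outer loop
vertex 1.646 -2.921 -2.559
vertex 0.996 -3.464 -3.026
vertex 1.508 -3.842 -2.298
endloop
endfacet
facet normal 0.891 0.330 0.311
outer loop
vertex 2.446 -2.88 -3.1
vertex 2.405 -3.481 -2.343
vertex 2.804 -3.776 -3.174
endloop
endfacet
facet normal 0.199 -0.381 0.903
outer loop
vertex 2.405 -3.481 -2.343
vertex 1.508 -3.842 -2.298
vertex 2.224 -4.37 -2.678
endloop
endfacet
facet normal -0.840 -0.368 0.399
outer loop
vertex 1.508 -3.842 -2.298
vertex 0.996 -3.464 -3.026
vertex 1.354 -4.36 -3.1
endloop
endfacet
facet normal -0.790 0.351 -0.504
outer loop
vertex 0.996 -3.464 -3.026
vertex 1.576 -2.87 -3.522
vertex 1.395 -3.759 -3.857
endloop
endfacet
facet normal 0.280 0.781 -0.558
outer loop
vertex 1.576 -2.87 -3.522
vertex 2.446 -2.88 -3.1
vertex 2.292 -3.398 -3.902
endloop
endfacet
facet normal 0.675 -0.733 -0.088
outer loop
vertex 2.154 -4.319 -3.641
vertex 2.804 -3.776 -3.174
vertex 2.224 -4.37 -2.678
endloop
endfacet
facet normal 0.015 -0.998 -0.054
outer loop
vertex 2.154 -4.319 -3.641
vertex 2.224 -4.37 -2.678
vertex 1.354 -4.36 -3.1
endloop
endfacet
facet normal -0.363 -0.720 -0.591
outer loop
vertex 2.154 -4.319 -3.641
vertex 1.354 -4.36 -3.1
vertex 1.395 -3.759 -3.857
endloop
endfacet
facet normal 0.065 -0.281 -0.957
outer loop
vertex 2.154 -4.319 -3.641
vertex 1.395 -3.759 -3.857
vertex 2.292 -3.398 -3.902
endloop
endfacet
facet normal 0.706 -0.289 -0.647
outer loop
vertex 2.154 -4.319 -3.641
vertex 2.292 -3.398 -3.902
vertex 2.804 -3.776 -3.174
endloop
endfacet
facet normal 0.790 -0.351 0.504
outer loop
vertex 2.224 -4.37 -2.678
vertex 2.804 -3.776 -3.174
vertex 2.405 -3.481 -2.343
endloop
endfacet
facet normal -0.280 -0.781 0.558
outer loop
vertex 1.354 -4.36 -3.1
vertex 2.224 -4.37 -2.678
vertex 1.508 -3.842 -2.298
endloop
endfacet
facet normal -0.891 -0.330 -0.311
outer loop
vertex 1.395 -3.759 -3.857
vertex 1.354 -4.36 -3.1
vertex 0.996 -3.464 -3.026
endloop
endfacet
facet normal -0.199 0.381 -0.903
outer loop
vertex 2.292 -3.398 -3.902
vertex 1.395 -3.759 -3.857
vertex 1.576 -2.87 -3.522
endloop
endfacet
facet normal 0.840 0.368 -0.399
outer loop
vertex 2.804 -3.776 -3.174
vertex 2.292 -3.398 -3.902
vertex 2.446 -2.88 -3.1
endloop
endfacet
facet normal -0.807 -0.015 0.591
outer loop
vertex 3.427 1.667 1.148
vertex 3.407 3.137 1.159
vertex 2.264 1.663 -0.441
endloop
endfacet
facet normal 0.013 -1.000 -0.007
outer loop
vertex 3.353 1.683 -1.239
vertex 3.427 1.667 1.148
vertex 2.264 1.663 -0.441
endloop
endfacet
facet normal -0.807 -0.016 0.591
outer loop
vertex 2.264 1.663 -0.441
vertex 3.407 3.137 1.159
vertex 2.243 3.132 -0.431
endloop
endfacet
facet normal -0.591 -0.003 -0.807
outer loop
vertex 2.243 3.132 -0.431
vertex 3.353 1.683 -1.239
vertex 2.264 1.663 -0.441
endloop
endfacet
facet normal 0.591 0.002 0.807
outer loop
vertex 3.427 1.667 1.148
vertex 4.496 3.157 0.361
vertex 3.407 3.137 1.159
endloop
endfacet
facet normal 0.014 -1.000 -0.007
outer loop
vertex 4.517 1.688 0.351
vertex 3.427 1.667 1.148
vertex 3.353 1.683 -1.239
endloop
endfacet
facet normal 0.590 0.003 0.807
outer loop
vertex 4.517 1.688 0.351
vertex 4.496 3.157 0.361
vertex 3.427 1.667 1.148
endloop
endfacet
facet normal -0.013 1.000 0.007
outer loop
vertex 3.407 3.137 1.159
vertex 4.496 3.157 0.361
vertex 2.243 3.132 -0.431
endloop
endfacet
facet normal -0.590 -0.002 -0.807
outer loop
vertex 3.333 3.153 -1.228
vertex 3.353 1.683 -1.239
vertex 2.243 3.132 -0.431
endloop
endfacet
facet normal -0.014 1.000 0.008
outer loop
vertex 2.243 3.132 -0.431
vertex 4.496 3.157 0.361
vertex 3.333 3.153 -1.228
endloop
endfacet
facet normal 0.807 0.015 -0.591
outer loop
vertex 3.333 3.153 -1.228
vertex 4.517 1.688 0.351
vertex 3.353 1.683 -1.239
endloop
endfacet
facet normal 0.807 0.016 -0.591
outer loop
vertex 4.496 3.157 0.361
vertex 4.517 1.688 0.351
vertex 3.333 3.153 -1.228
endloop
endfacet

endsolid


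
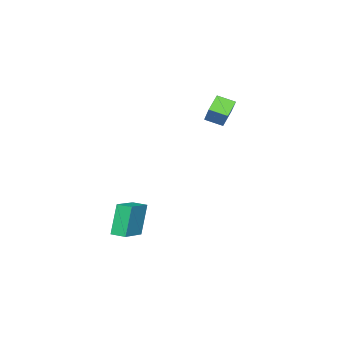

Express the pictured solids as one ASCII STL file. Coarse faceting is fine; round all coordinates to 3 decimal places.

solid 
facet normal -0.923 -0.119 -0.365
outer loop
vertex 1.745 -1.297 -3.33
vertex 1.64 -0.474 -3.333
vertex 2.449 -1.217 -5.135
endloop
endfacet
facet normal 0.126 -0.992 0.005
outer loop
vertex 4.24 -0.986 -4.427
vertex 1.745 -1.297 -3.33
vertex 2.449 -1.217 -5.135
endloop
endfacet
facet normal -0.923 -0.119 -0.365
outer loop
vertex 2.449 -1.217 -5.135
vertex 1.64 -0.474 -3.333
vertex 2.344 -0.393 -5.139
endloop
endfacet
facet normal 0.363 0.042 -0.931
outer loop
vertex 2.344 -0.393 -5.139
vertex 4.24 -0.986 -4.427
vertex 2.449 -1.217 -5.135
endloop
endfacet
facet normal -0.363 -0.043 0.931
outer loop
vertex 1.745 -1.297 -3.33
vertex 3.431 -0.243 -2.625
vertex 1.64 -0.474 -3.333
endloop
endfacet
facet normal 0.126 -0.992 0.004
outer loop
vertex 3.536 -1.067 -2.621
vertex 1.745 -1.297 -3.33
vertex 4.24 -0.986 -4.427
endloop
endfacet
facet normal -0.363 -0.042 0.931
outer loop
vertex 3.536 -1.067 -2.621
vertex 3.431 -0.243 -2.625
vertex 1.745 -1.297 -3.33
endloop
endfacet
facet normal -0.126 0.992 -0.005
outer loop
vertex 1.64 -0.474 -3.333
vertex 3.431 -0.243 -2.625
vertex 2.344 -0.393 -5.139
endloop
endfacet
facet normal 0.363 0.043 -0.931
outer loop
vertex 4.135 -0.163 -4.43
vertex 4.24 -0.986 -4.427
vertex 2.344 -0.393 -5.139
endloop
endfacet
facet normal -0.125 0.992 -0.005
outer loop
vertex 2.344 -0.393 -5.139
vertex 3.431 -0.243 -2.625
vertex 4.135 -0.163 -4.43
endloop
endfacet
facet normal 0.923 0.119 0.365
outer loop
vertex 4.135 -0.163 -4.43
vertex 3.536 -1.067 -2.621
vertex 4.24 -0.986 -4.427
endloop
endfacet
facet normal 0.923 0.119 0.365
outer loop
vertex 3.431 -0.243 -2.625
vertex 3.536 -1.067 -2.621
vertex 4.135 -0.163 -4.43
endloop
endfacet
facet normal -0.453 -0.454 -0.767
outer loop
vertex -4.03 -0.027 1.788
vertex -4.362 0.923 1.422
vertex -3.044 0.071 1.148
endloop
endfacet
facet normal 0.309 -0.888 0.341
outer loop
vertex -2.378 0.737 2.278
vertex -4.03 -0.027 1.788
vertex -3.044 0.071 1.148
endloop
endfacet
facet normal -0.452 -0.453 -0.768
outer loop
vertex -3.044 0.071 1.148
vertex -4.362 0.923 1.422
vertex -3.375 1.021 0.783
endloop
endfacet
facet normal 0.836 0.083 -0.542
outer loop
vertex -3.375 1.021 0.783
vertex -2.378 0.737 2.278
vertex -3.044 0.071 1.148
endloop
endfacet
facet normal -0.836 -0.083 0.542
outer loop
vertex -4.03 -0.027 1.788
vertex -3.696 1.589 2.552
vertex -4.362 0.923 1.422
endloop
endfacet
facet normal 0.309 -0.888 0.341
outer loop
vertex -3.365 0.639 2.917
vertex -4.03 -0.027 1.788
vertex -2.378 0.737 2.278
endloop
endfacet
facet normal -0.836 -0.083 0.542
outer loop
vertex -3.365 0.639 2.917
vertex -3.696 1.589 2.552
vertex -4.03 -0.027 1.788
endloop
endfacet
facet normal -0.309 0.888 -0.341
outer loop
vertex -4.362 0.923 1.422
vertex -3.696 1.589 2.552
vertex -3.375 1.021 0.783
endloop
endfacet
facet normal 0.836 0.084 -0.542
outer loop
vertex -2.71 1.687 1.912
vertex -2.378 0.737 2.278
vertex -3.375 1.021 0.783
endloop
endfacet
facet normal -0.310 0.888 -0.341
outer loop
vertex -3.375 1.021 0.783
vertex -3.696 1.589 2.552
vertex -2.71 1.687 1.912
endloop
endfacet
facet normal 0.452 0.454 0.768
outer loop
vertex -2.71 1.687 1.912
vertex -3.365 0.639 2.917
vertex -2.378 0.737 2.278
endloop
endfacet
facet normal 0.453 0.453 0.768
outer loop
vertex -3.696 1.589 2.552
vertex -3.365 0.639 2.917
vertex -2.71 1.687 1.912
endloop
endfacet

endsolid
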